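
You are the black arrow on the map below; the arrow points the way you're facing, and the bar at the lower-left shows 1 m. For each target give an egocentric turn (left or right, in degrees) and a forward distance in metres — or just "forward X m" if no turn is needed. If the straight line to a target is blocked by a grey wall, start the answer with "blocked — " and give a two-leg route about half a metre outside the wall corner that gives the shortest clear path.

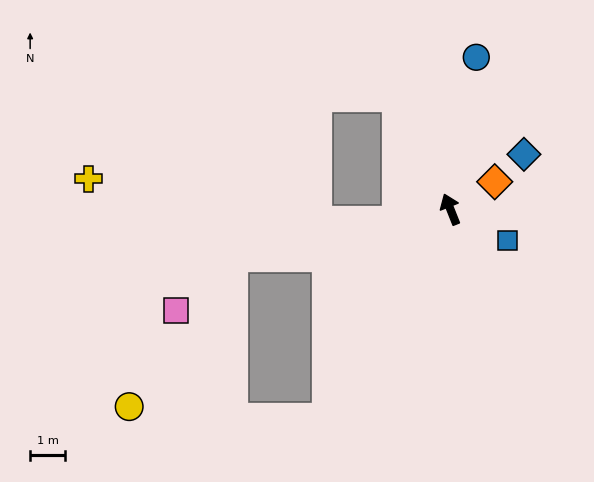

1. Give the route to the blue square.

turn right 141°, forward 1.8 m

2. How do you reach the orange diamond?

turn right 80°, forward 1.5 m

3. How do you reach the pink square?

blocked — turn left 81°, forward 6.3 m, then turn left 30°, forward 2.2 m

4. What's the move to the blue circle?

turn right 31°, forward 4.4 m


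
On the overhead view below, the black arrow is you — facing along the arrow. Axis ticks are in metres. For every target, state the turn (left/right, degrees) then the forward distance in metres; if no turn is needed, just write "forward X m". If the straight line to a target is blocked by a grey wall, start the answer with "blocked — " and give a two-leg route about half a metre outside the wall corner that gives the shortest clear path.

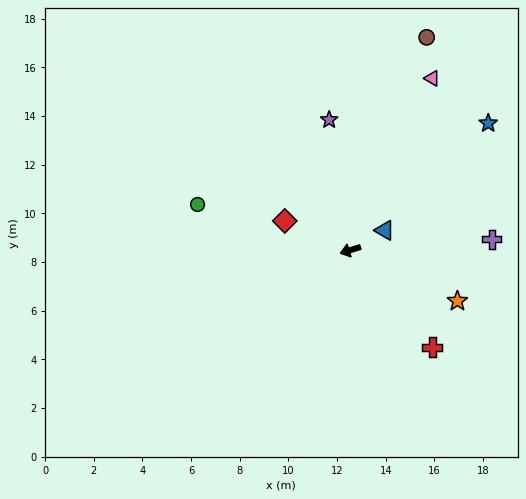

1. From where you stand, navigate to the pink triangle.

turn right 133°, forward 7.8 m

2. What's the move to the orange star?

turn left 137°, forward 4.9 m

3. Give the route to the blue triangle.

turn right 167°, forward 1.6 m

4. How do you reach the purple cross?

turn left 167°, forward 5.8 m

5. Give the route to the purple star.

turn right 98°, forward 5.4 m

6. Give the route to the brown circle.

turn right 127°, forward 9.3 m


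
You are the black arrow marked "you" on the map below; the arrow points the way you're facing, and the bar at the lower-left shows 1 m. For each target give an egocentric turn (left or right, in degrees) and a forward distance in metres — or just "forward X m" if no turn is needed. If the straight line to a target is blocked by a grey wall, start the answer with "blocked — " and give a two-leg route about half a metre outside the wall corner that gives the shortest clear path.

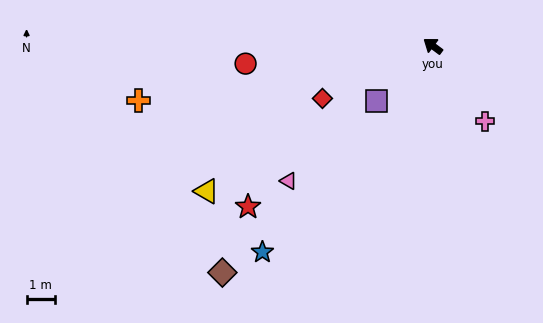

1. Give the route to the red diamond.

turn left 62°, forward 4.3 m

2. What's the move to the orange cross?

turn left 47°, forward 10.5 m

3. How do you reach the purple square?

turn left 81°, forward 2.8 m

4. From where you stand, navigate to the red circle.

turn left 42°, forward 6.6 m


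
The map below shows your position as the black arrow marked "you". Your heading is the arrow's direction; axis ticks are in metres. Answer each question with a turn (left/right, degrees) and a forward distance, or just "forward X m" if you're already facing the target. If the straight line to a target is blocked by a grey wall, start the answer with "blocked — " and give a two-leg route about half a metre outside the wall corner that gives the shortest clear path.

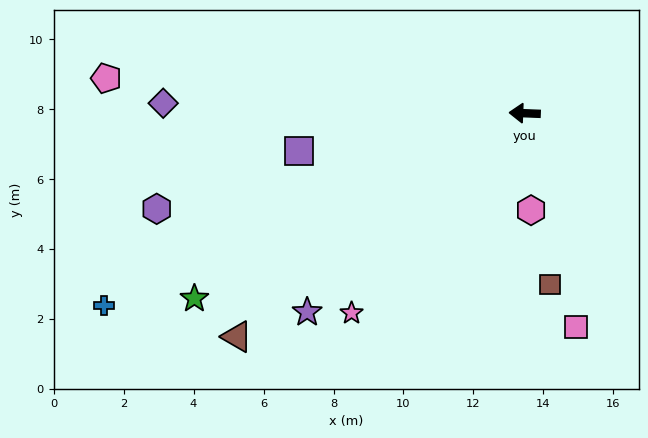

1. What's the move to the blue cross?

turn left 27°, forward 13.2 m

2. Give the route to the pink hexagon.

turn left 96°, forward 2.8 m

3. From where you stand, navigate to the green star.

turn left 32°, forward 10.8 m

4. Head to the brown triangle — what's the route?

turn left 40°, forward 10.4 m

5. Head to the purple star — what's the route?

turn left 45°, forward 8.4 m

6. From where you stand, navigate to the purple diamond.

forward 10.3 m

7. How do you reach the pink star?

turn left 51°, forward 7.6 m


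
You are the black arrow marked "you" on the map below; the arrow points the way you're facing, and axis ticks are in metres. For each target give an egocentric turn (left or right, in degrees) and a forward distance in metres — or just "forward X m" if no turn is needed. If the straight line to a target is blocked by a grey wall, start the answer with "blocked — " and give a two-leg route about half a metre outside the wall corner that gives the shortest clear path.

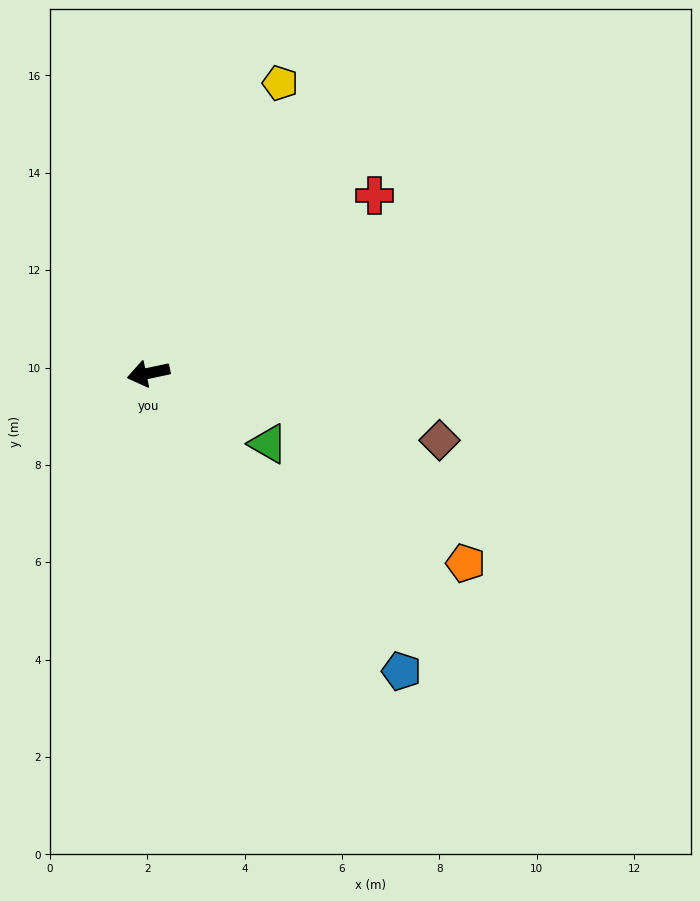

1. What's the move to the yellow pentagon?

turn right 126°, forward 6.5 m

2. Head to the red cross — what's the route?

turn right 154°, forward 5.9 m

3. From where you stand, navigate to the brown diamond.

turn left 155°, forward 6.1 m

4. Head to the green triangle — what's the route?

turn left 138°, forward 2.9 m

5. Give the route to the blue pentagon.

turn left 118°, forward 8.0 m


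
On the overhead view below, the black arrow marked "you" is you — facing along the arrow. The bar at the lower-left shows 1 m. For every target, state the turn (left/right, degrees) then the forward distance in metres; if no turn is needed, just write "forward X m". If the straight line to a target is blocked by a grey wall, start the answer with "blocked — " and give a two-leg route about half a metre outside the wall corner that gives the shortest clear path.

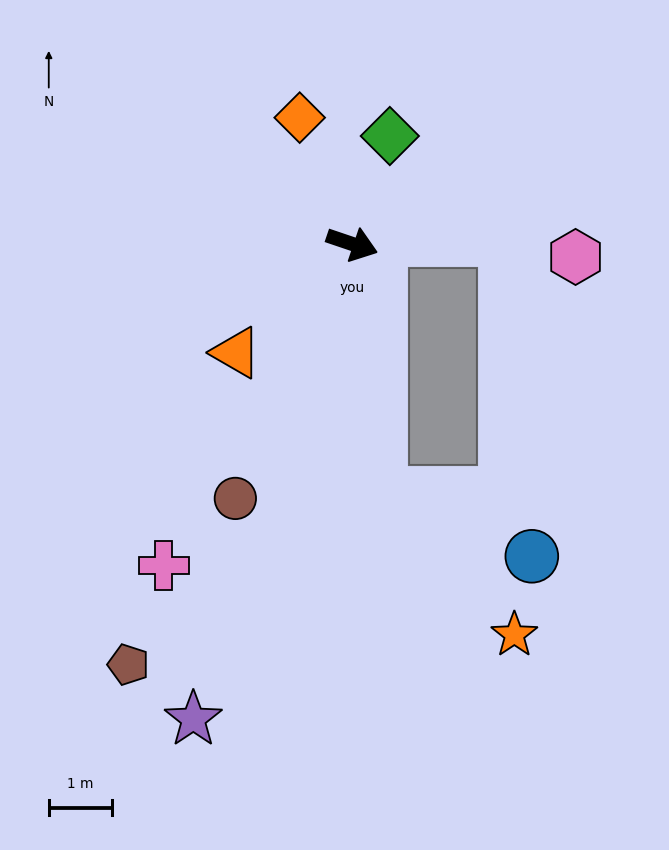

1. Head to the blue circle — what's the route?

blocked — turn right 65°, forward 4.0 m, then turn left 61°, forward 2.6 m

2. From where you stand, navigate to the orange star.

blocked — turn right 65°, forward 4.0 m, then turn left 37°, forward 3.1 m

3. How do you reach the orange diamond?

turn left 131°, forward 2.2 m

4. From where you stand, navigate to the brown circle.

turn right 96°, forward 4.4 m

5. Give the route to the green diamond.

turn left 89°, forward 1.8 m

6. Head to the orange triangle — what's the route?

turn right 118°, forward 2.5 m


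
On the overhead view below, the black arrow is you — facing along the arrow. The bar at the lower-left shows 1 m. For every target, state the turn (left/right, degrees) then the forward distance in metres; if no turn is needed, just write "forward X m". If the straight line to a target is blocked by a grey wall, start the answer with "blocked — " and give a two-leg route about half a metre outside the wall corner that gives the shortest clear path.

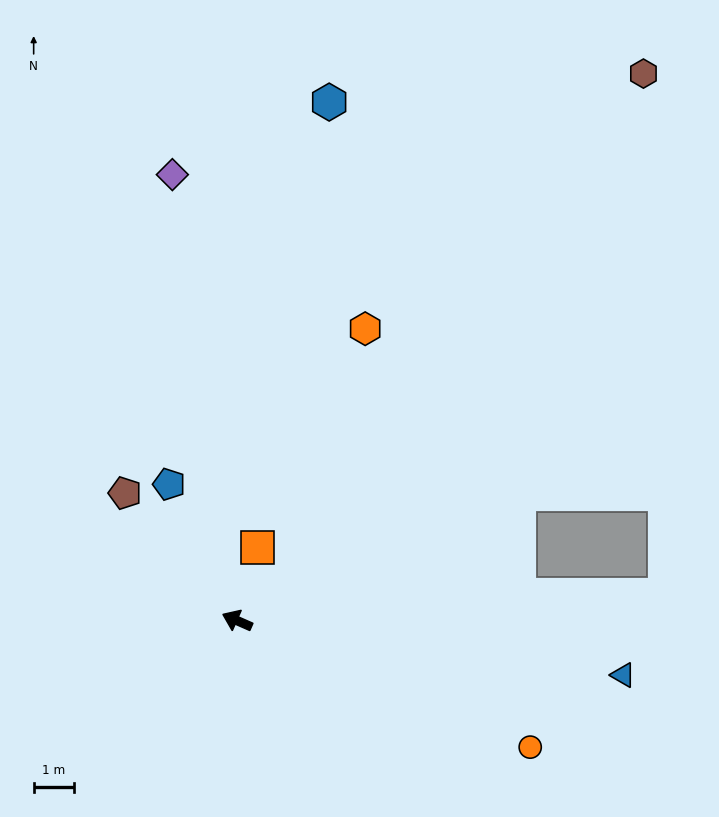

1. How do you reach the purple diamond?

turn right 58°, forward 11.3 m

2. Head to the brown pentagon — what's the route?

turn right 25°, forward 4.2 m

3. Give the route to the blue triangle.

turn right 164°, forward 9.7 m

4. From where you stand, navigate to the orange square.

turn right 82°, forward 1.9 m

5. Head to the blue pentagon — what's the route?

turn right 40°, forward 3.8 m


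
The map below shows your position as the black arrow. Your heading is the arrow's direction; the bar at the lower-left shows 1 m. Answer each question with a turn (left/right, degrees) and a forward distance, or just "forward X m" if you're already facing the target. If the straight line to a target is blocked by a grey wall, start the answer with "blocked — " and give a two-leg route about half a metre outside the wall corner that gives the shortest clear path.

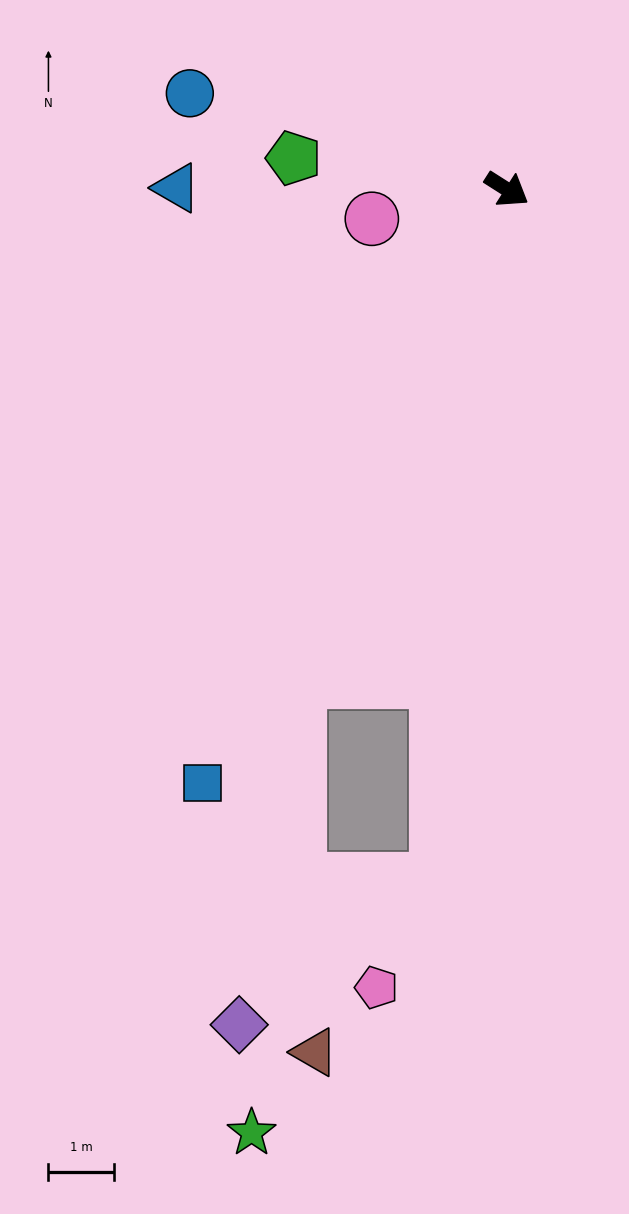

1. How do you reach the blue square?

turn right 85°, forward 10.2 m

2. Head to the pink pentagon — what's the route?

blocked — turn right 63°, forward 10.7 m, then turn right 24°, forward 1.9 m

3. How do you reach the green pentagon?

turn right 156°, forward 3.3 m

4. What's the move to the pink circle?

turn right 135°, forward 2.1 m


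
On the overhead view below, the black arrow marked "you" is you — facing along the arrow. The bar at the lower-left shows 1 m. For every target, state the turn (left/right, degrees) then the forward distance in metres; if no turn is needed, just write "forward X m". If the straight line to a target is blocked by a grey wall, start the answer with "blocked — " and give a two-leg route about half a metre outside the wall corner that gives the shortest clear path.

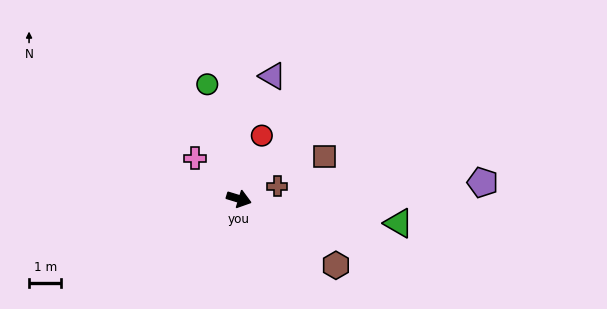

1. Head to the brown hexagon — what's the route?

turn right 17°, forward 3.6 m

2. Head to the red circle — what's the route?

turn left 87°, forward 2.1 m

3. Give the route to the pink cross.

turn left 154°, forward 1.8 m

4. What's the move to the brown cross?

turn left 35°, forward 1.2 m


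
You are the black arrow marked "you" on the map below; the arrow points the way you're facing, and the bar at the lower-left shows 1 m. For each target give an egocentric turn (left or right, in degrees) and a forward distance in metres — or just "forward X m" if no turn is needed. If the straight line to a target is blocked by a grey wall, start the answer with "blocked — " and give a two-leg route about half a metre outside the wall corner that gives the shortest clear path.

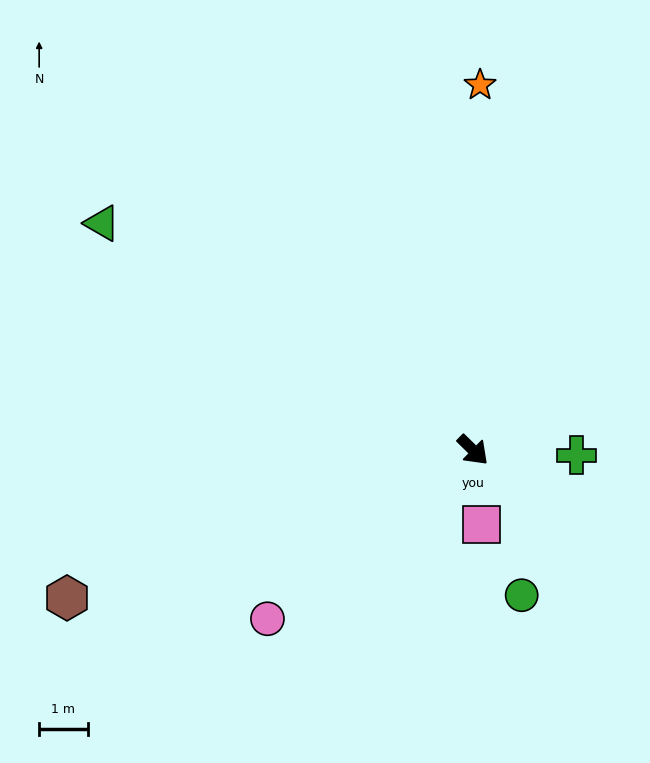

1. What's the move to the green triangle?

turn right 167°, forward 8.9 m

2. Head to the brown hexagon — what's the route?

turn right 116°, forward 8.9 m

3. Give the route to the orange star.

turn left 133°, forward 7.5 m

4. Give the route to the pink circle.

turn right 96°, forward 5.5 m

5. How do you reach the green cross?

turn left 42°, forward 2.1 m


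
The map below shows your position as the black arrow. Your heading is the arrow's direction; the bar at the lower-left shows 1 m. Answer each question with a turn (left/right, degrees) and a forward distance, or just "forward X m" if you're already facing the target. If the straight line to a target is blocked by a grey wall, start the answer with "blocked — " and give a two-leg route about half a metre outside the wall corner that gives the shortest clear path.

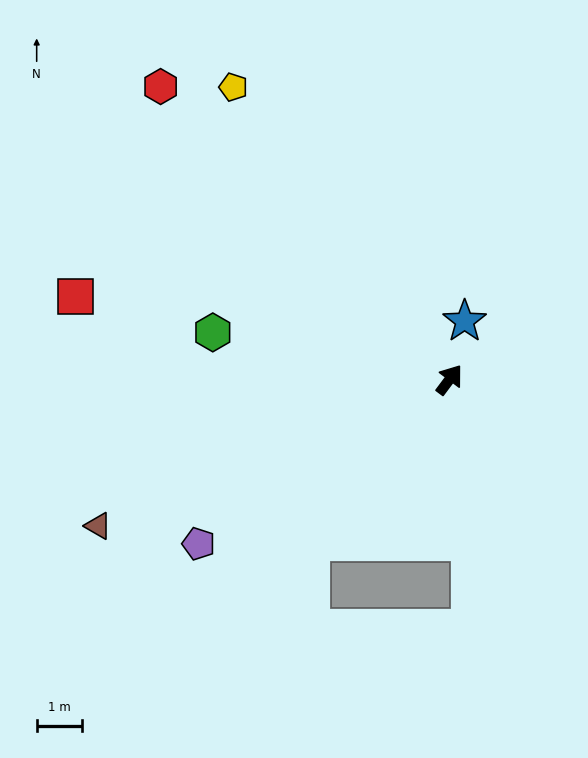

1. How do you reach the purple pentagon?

turn left 160°, forward 6.6 m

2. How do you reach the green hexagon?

turn left 116°, forward 5.3 m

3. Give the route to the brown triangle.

turn left 149°, forward 8.4 m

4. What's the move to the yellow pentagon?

turn left 73°, forward 8.0 m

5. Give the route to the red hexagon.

turn left 81°, forward 9.1 m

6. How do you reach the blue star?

turn left 22°, forward 1.3 m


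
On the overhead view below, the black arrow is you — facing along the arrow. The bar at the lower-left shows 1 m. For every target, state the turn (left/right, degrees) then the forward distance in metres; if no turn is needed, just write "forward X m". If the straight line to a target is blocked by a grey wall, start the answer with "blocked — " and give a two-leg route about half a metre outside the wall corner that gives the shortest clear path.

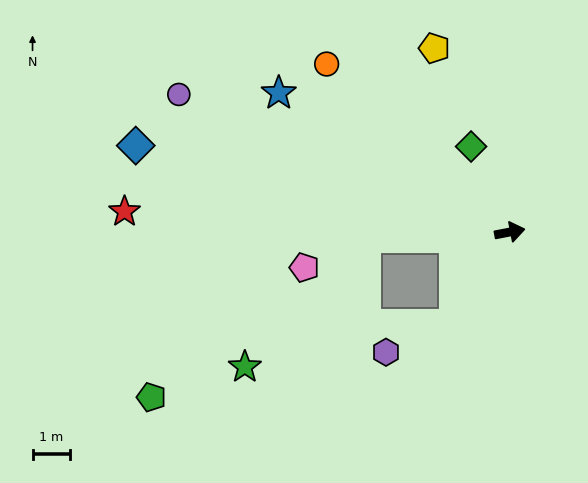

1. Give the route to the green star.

blocked — turn left 171°, forward 3.9 m, then turn left 45°, forward 4.7 m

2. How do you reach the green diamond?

turn left 103°, forward 2.5 m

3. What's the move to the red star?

turn left 166°, forward 10.3 m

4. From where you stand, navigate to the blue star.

turn left 138°, forward 7.2 m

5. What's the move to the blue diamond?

turn left 156°, forward 10.3 m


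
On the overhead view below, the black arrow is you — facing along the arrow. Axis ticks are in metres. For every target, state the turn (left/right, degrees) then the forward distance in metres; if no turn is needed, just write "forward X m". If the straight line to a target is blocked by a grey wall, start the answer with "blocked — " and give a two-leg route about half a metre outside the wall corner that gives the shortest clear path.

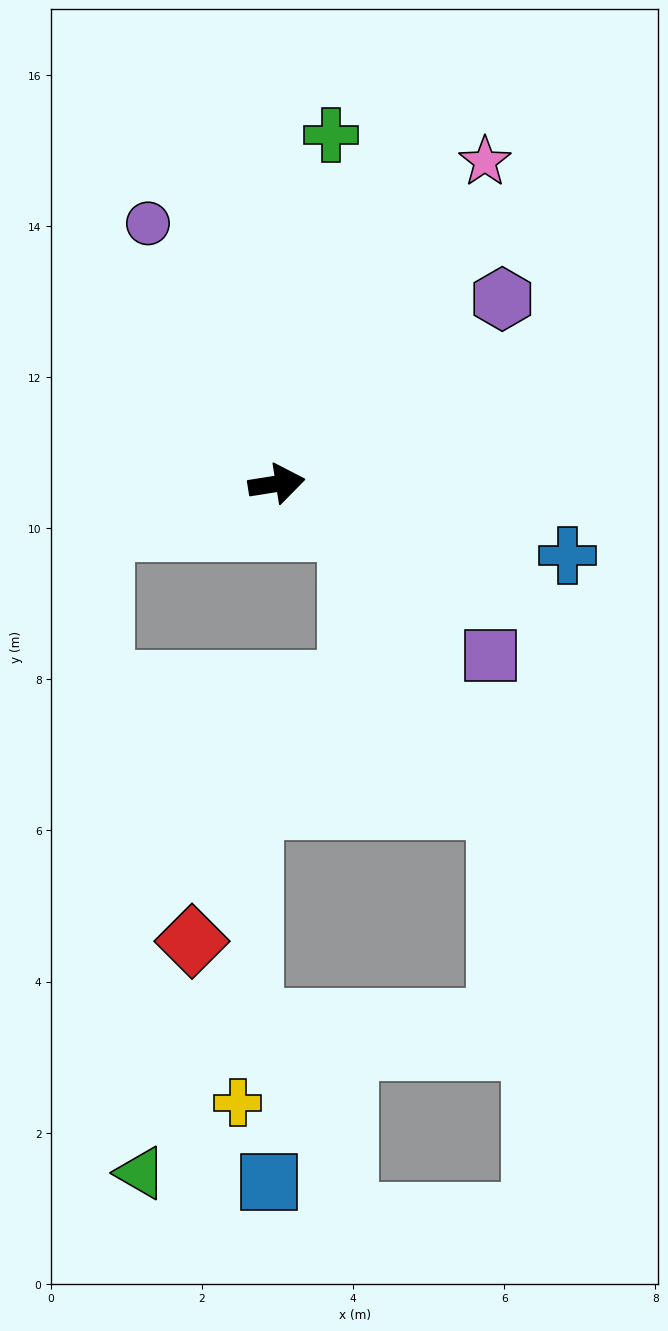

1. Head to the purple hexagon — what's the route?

turn left 30°, forward 3.9 m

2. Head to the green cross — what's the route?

turn left 72°, forward 4.7 m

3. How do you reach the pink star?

turn left 48°, forward 5.1 m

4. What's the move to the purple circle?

turn left 107°, forward 3.8 m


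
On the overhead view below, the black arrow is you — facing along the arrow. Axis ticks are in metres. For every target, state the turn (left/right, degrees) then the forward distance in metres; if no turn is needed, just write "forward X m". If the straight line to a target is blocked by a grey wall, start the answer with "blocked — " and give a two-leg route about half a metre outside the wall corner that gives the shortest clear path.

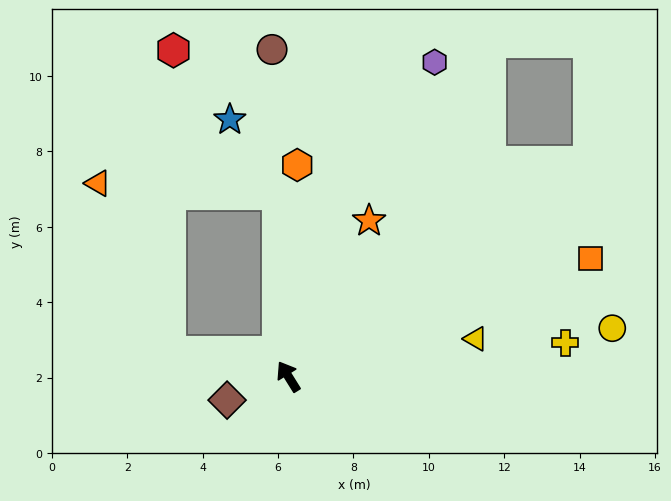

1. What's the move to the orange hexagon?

turn right 34°, forward 5.6 m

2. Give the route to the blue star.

blocked — turn right 29°, forward 4.9 m, then turn left 30°, forward 2.3 m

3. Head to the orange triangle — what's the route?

blocked — turn left 46°, forward 3.2 m, then turn right 55°, forward 4.9 m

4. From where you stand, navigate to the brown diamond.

turn left 79°, forward 1.7 m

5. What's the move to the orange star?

turn right 59°, forward 4.7 m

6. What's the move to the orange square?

turn right 101°, forward 8.6 m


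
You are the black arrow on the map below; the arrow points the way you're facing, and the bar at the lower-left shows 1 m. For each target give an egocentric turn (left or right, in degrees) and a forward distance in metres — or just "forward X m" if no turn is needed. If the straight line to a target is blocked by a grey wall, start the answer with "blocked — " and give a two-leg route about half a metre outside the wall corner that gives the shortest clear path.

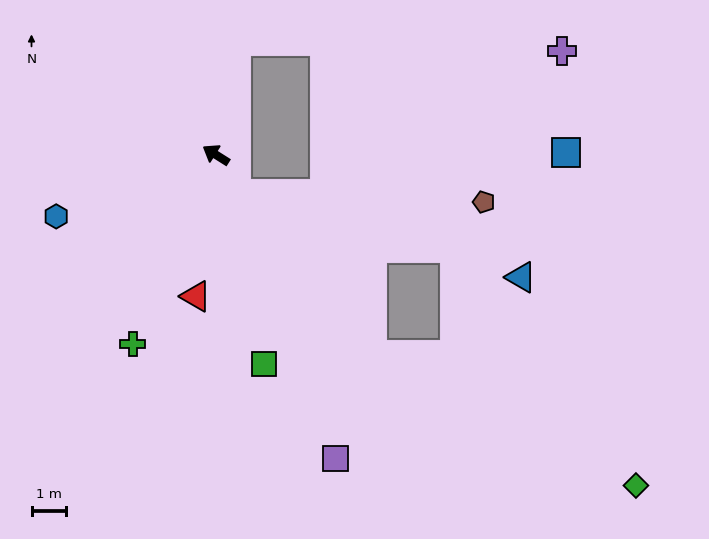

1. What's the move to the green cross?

turn left 98°, forward 6.0 m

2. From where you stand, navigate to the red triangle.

turn left 114°, forward 4.1 m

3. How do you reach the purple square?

turn left 144°, forward 9.4 m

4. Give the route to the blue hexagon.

turn left 53°, forward 5.0 m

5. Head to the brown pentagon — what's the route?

blocked — turn left 150°, forward 1.3 m, then turn left 60°, forward 7.2 m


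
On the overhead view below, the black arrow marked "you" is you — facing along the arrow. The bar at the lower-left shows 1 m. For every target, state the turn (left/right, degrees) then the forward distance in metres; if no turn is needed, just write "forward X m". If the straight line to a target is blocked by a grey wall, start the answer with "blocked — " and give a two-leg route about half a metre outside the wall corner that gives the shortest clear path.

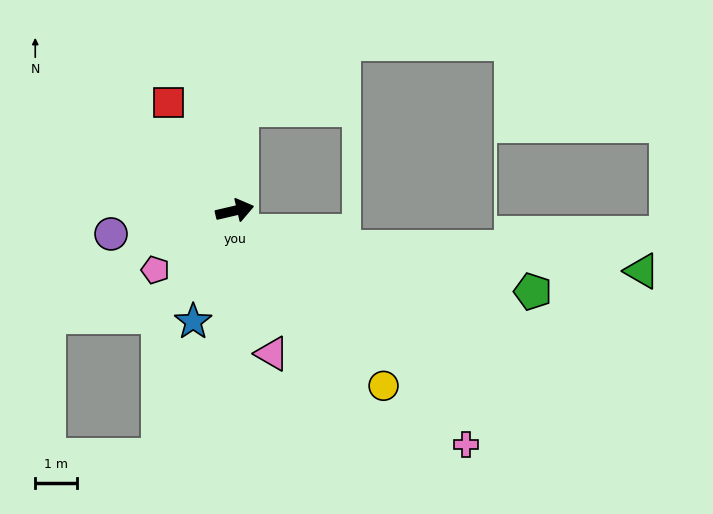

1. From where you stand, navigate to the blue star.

turn right 124°, forward 2.8 m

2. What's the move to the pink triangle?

turn right 89°, forward 3.5 m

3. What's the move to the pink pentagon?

turn right 156°, forward 2.4 m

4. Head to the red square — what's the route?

turn left 108°, forward 3.0 m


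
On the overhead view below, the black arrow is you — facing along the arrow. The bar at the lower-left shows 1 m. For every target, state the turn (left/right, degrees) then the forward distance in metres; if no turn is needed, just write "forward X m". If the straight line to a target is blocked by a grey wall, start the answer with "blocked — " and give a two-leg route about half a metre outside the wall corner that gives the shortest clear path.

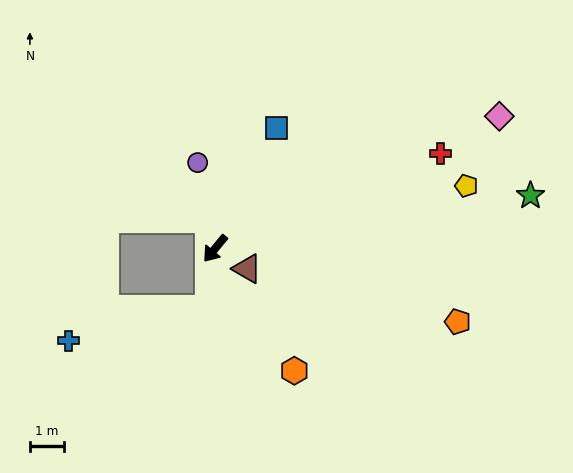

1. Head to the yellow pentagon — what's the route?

turn left 144°, forward 7.7 m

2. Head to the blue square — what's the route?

turn right 167°, forward 4.0 m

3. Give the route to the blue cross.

blocked — turn left 34°, forward 1.8 m, then turn right 72°, forward 4.3 m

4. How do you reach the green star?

turn left 139°, forward 9.5 m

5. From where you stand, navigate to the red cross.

turn left 152°, forward 7.3 m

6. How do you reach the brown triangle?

turn left 98°, forward 1.1 m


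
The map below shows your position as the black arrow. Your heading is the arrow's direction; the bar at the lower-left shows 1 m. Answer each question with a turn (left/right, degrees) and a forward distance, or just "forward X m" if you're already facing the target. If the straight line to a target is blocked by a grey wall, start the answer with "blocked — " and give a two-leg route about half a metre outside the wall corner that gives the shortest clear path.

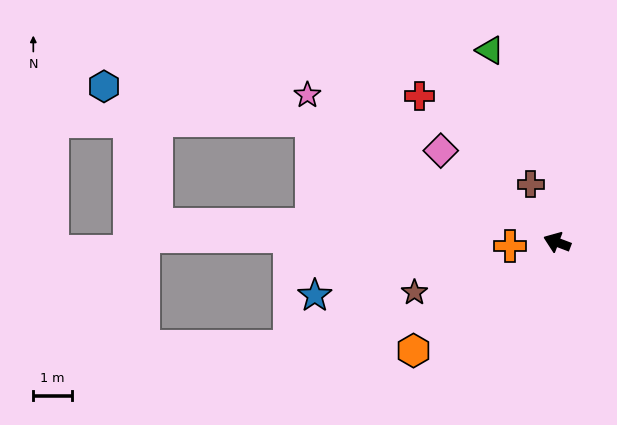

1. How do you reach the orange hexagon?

turn left 58°, forward 4.7 m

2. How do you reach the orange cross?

turn left 25°, forward 1.2 m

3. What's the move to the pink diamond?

turn right 17°, forward 3.8 m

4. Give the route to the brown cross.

turn right 45°, forward 1.7 m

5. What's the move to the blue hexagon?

blocked — turn right 6°, forward 7.1 m, then turn left 17°, forward 5.5 m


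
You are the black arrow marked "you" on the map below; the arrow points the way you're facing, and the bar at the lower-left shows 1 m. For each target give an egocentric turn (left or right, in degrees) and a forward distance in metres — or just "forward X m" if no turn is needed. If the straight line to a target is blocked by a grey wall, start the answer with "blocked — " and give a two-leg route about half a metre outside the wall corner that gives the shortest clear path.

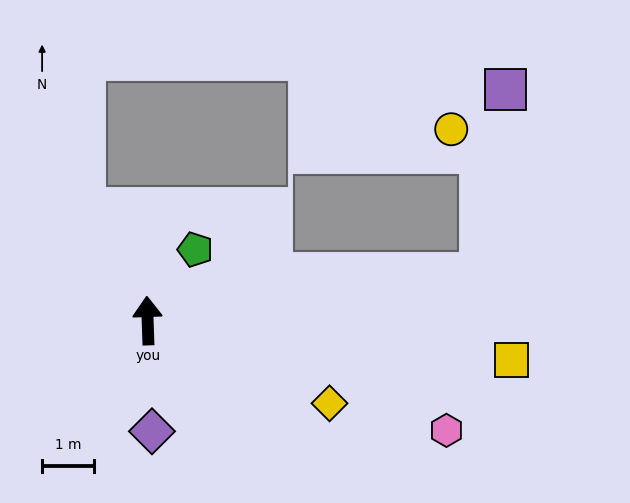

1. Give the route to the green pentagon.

turn right 36°, forward 1.6 m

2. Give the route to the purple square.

blocked — turn right 84°, forward 6.5 m, then turn left 74°, forward 3.6 m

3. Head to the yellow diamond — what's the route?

turn right 116°, forward 3.8 m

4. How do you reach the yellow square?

turn right 98°, forward 7.0 m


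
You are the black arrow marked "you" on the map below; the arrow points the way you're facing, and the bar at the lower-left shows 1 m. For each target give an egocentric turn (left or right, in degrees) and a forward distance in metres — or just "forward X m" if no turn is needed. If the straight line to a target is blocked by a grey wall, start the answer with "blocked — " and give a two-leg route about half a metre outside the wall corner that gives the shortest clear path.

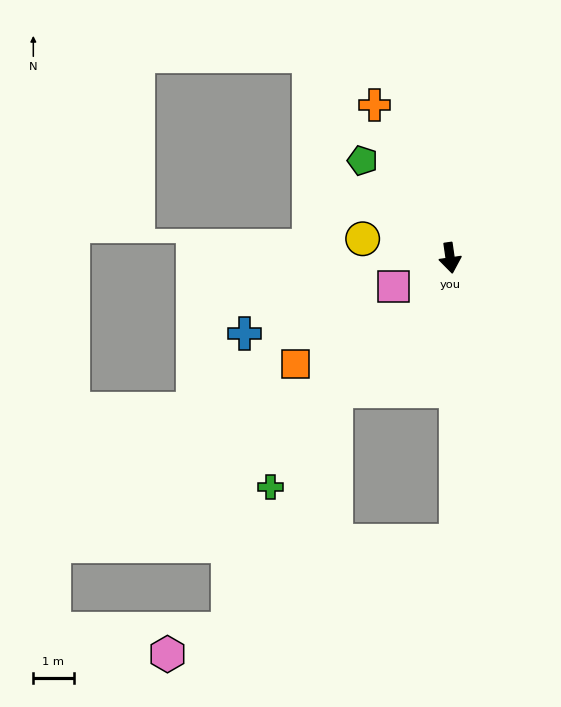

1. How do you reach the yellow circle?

turn right 111°, forward 2.2 m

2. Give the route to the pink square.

turn right 72°, forward 1.6 m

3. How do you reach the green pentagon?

turn right 146°, forward 3.3 m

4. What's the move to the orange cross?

turn right 162°, forward 4.2 m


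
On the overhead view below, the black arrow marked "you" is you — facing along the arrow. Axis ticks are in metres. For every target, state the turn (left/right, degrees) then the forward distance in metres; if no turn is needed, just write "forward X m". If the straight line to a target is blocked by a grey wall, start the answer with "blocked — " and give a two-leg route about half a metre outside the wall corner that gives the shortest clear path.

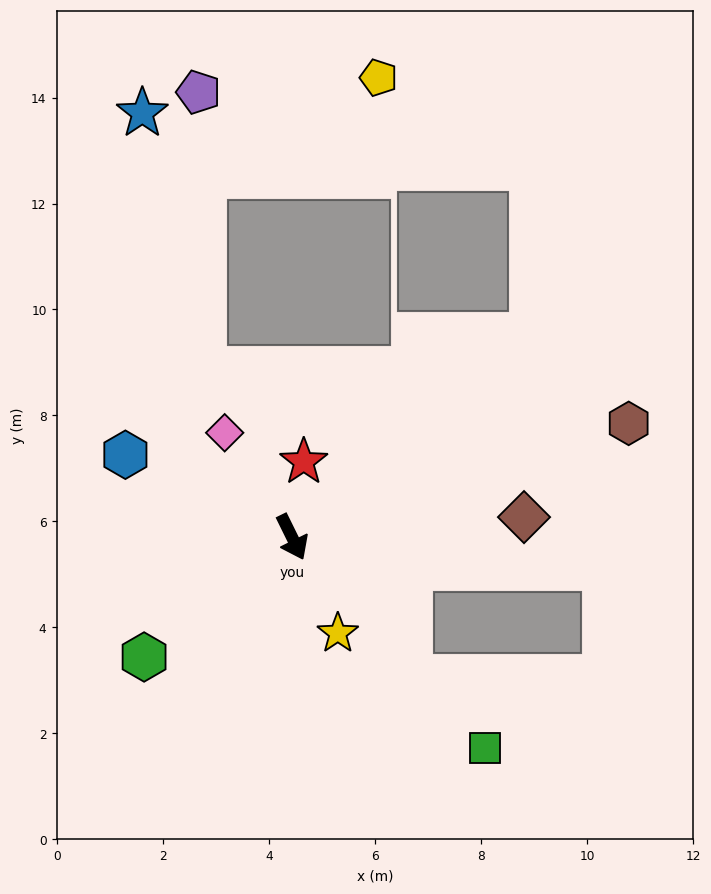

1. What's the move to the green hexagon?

turn right 77°, forward 3.6 m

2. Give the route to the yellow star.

forward 2.0 m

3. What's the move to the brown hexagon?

turn left 82°, forward 6.7 m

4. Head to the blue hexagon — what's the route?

turn right 143°, forward 3.5 m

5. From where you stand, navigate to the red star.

turn left 145°, forward 1.4 m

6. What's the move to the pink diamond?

turn right 173°, forward 2.3 m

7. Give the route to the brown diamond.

turn left 69°, forward 4.4 m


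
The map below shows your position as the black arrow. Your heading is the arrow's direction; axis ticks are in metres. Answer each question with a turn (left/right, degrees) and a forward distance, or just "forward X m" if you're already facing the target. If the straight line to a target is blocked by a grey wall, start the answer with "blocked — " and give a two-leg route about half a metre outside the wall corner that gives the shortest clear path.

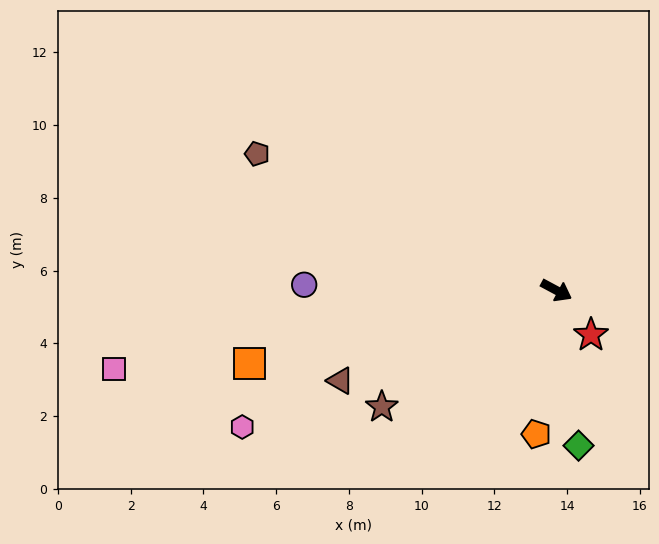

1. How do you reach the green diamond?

turn right 54°, forward 4.3 m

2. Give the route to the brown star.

turn right 118°, forward 5.8 m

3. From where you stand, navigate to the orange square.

turn right 138°, forward 8.7 m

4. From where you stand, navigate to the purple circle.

turn right 153°, forward 6.9 m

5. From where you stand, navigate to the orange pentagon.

turn right 70°, forward 4.0 m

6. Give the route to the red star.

turn right 24°, forward 1.5 m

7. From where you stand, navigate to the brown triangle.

turn right 129°, forward 6.4 m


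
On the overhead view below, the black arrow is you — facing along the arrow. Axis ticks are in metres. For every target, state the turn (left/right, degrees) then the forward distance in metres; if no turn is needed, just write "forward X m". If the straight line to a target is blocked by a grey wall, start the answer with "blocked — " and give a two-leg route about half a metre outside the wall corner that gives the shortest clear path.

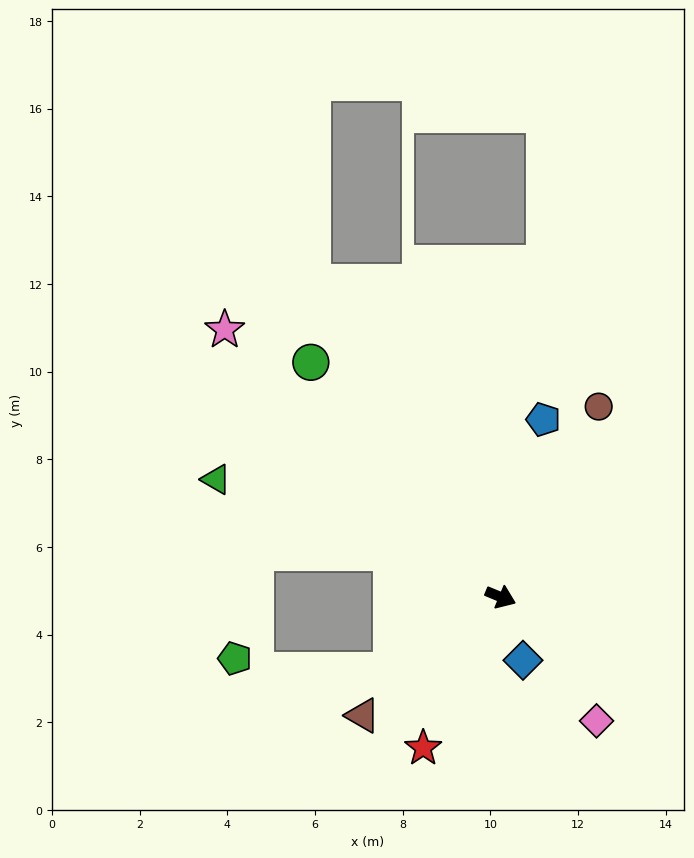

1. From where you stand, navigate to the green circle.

turn left 151°, forward 6.9 m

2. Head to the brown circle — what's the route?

turn left 85°, forward 4.9 m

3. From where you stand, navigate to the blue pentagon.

turn left 99°, forward 4.2 m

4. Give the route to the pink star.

turn left 158°, forward 8.8 m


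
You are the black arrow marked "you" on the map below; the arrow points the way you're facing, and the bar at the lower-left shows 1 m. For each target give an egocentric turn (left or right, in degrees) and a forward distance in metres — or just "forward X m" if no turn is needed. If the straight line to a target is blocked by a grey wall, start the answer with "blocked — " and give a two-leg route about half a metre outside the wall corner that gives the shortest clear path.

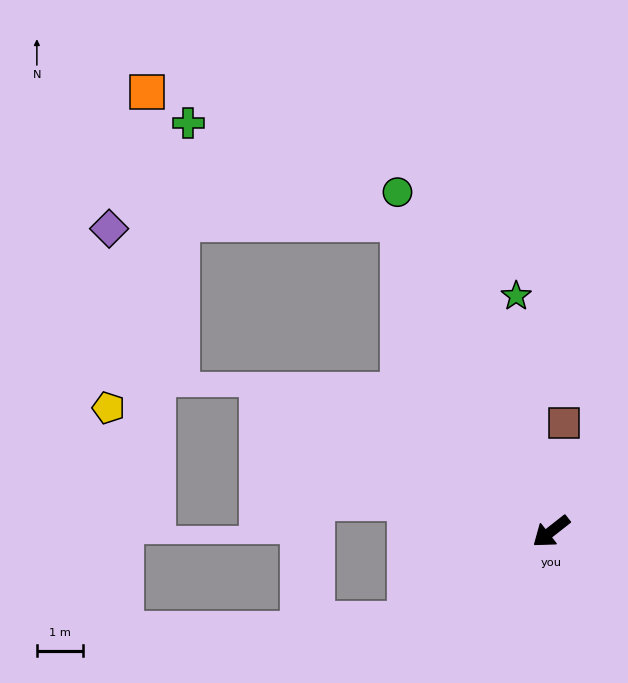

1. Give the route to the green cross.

blocked — turn right 102°, forward 7.5 m, then turn left 39°, forward 5.1 m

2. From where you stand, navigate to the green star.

turn right 120°, forward 5.2 m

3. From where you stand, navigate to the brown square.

turn right 135°, forward 2.4 m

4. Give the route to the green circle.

turn right 104°, forward 8.1 m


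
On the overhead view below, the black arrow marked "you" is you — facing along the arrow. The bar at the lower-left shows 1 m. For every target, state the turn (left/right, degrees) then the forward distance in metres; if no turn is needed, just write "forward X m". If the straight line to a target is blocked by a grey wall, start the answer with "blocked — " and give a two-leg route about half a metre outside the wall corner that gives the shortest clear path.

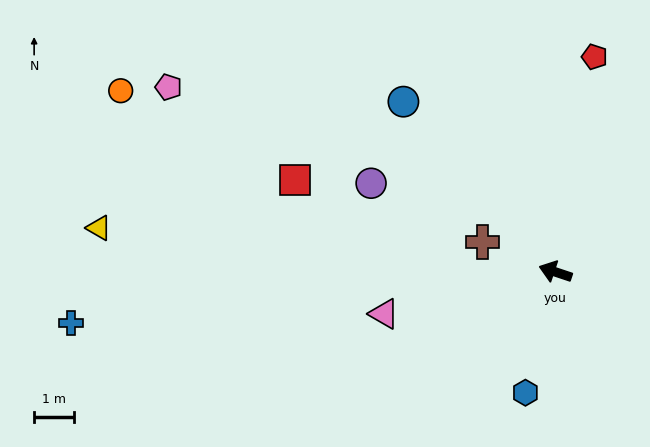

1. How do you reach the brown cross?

turn right 4°, forward 2.0 m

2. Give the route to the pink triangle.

turn left 32°, forward 4.4 m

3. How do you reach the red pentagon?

turn right 82°, forward 5.4 m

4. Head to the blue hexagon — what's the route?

turn left 95°, forward 3.1 m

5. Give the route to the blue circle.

turn right 30°, forward 5.7 m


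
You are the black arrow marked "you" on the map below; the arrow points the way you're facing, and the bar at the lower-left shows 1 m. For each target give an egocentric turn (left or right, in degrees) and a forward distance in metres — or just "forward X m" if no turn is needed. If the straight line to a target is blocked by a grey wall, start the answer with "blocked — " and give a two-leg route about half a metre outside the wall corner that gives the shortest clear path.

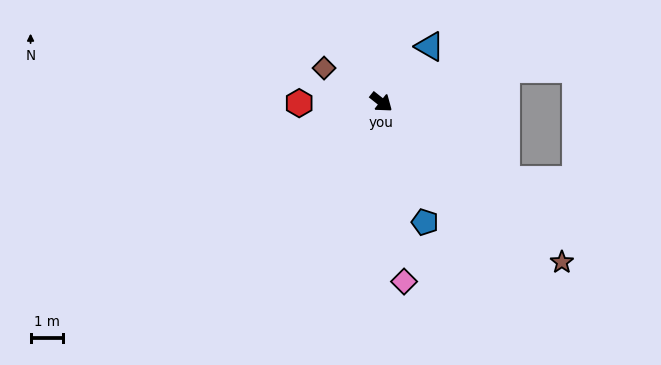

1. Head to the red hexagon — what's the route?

turn right 141°, forward 2.5 m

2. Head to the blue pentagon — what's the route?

turn right 32°, forward 3.9 m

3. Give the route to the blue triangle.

turn left 87°, forward 2.2 m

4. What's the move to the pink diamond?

turn right 44°, forward 5.5 m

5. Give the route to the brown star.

turn right 3°, forward 7.3 m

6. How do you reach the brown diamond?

turn right 172°, forward 2.0 m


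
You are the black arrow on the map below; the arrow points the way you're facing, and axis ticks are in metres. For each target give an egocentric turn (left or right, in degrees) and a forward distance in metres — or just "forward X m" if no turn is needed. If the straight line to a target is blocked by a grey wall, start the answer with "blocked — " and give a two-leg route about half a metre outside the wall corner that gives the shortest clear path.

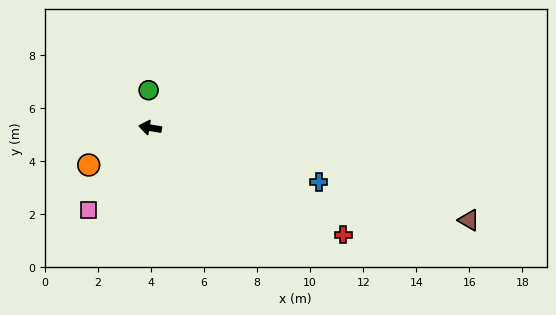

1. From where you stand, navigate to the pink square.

turn left 63°, forward 3.9 m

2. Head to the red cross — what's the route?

turn left 160°, forward 8.3 m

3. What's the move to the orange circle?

turn left 41°, forward 2.7 m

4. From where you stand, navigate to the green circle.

turn right 78°, forward 1.4 m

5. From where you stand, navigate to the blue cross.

turn left 172°, forward 6.7 m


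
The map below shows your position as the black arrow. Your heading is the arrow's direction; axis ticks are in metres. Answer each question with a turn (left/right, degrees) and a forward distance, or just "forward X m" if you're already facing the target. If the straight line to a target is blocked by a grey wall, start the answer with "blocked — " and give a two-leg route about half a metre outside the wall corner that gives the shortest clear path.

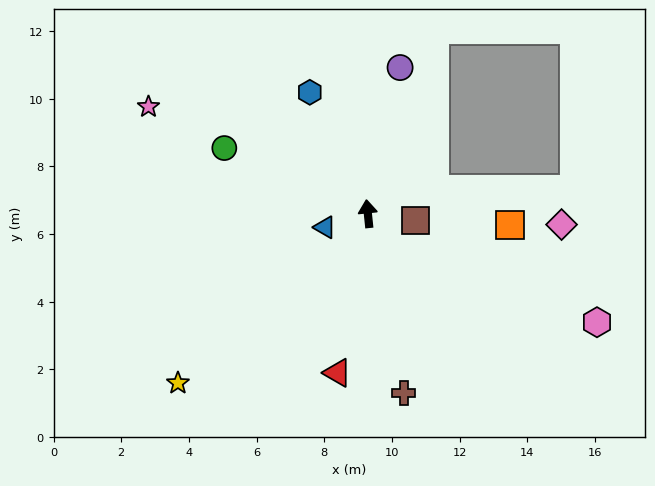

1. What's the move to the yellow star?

turn left 126°, forward 7.5 m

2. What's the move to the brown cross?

turn right 175°, forward 5.4 m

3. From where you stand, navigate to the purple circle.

turn right 18°, forward 4.4 m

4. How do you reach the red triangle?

turn left 163°, forward 4.8 m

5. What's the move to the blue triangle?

turn left 102°, forward 1.3 m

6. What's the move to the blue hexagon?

turn left 20°, forward 4.0 m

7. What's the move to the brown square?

turn right 104°, forward 1.4 m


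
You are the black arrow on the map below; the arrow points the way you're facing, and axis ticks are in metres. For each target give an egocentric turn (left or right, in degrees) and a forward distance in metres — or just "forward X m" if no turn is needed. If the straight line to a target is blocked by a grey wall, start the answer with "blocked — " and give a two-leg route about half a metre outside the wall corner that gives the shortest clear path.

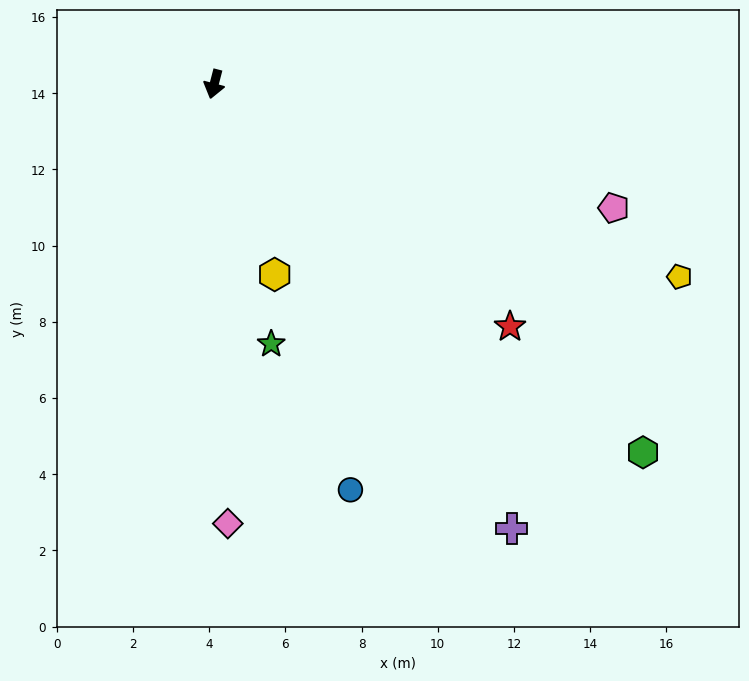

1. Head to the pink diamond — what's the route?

turn left 16°, forward 11.5 m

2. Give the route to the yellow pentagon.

turn left 82°, forward 13.2 m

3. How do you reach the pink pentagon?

turn left 87°, forward 11.0 m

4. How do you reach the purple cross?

turn left 48°, forward 14.0 m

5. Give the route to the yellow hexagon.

turn left 32°, forward 5.2 m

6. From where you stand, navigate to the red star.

turn left 65°, forward 10.0 m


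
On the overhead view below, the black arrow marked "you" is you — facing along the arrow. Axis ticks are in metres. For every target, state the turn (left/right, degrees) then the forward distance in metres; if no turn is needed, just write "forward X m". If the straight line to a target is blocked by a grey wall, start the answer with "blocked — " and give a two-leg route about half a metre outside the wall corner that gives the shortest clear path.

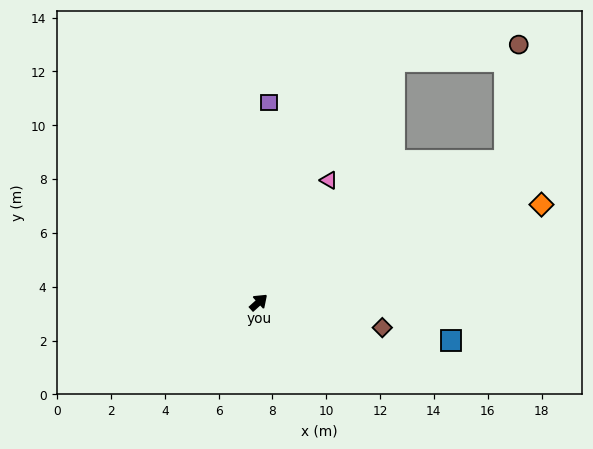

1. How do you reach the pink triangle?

turn left 18°, forward 5.2 m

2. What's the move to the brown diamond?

turn right 54°, forward 4.7 m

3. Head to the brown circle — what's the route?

blocked — turn right 12°, forward 10.5 m, then turn left 53°, forward 4.4 m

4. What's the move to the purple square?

turn left 45°, forward 7.4 m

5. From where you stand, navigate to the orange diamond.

turn right 23°, forward 11.1 m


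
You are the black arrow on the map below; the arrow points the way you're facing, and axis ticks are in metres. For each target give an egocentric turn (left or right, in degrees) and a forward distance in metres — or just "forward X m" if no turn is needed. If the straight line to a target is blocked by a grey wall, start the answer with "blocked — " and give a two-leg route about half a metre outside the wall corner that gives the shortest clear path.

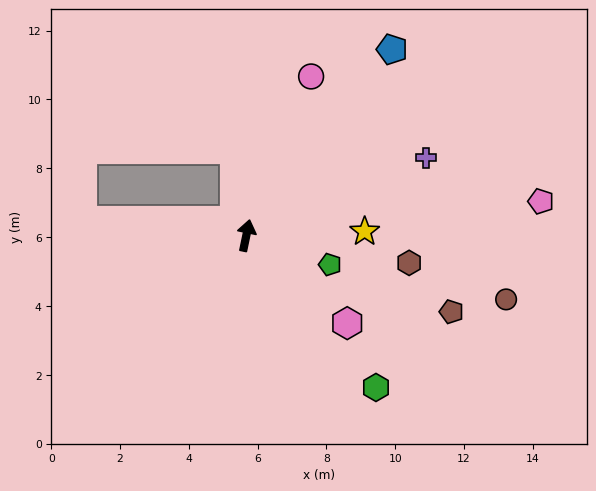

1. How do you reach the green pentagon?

turn right 97°, forward 2.6 m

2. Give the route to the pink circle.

turn right 10°, forward 5.0 m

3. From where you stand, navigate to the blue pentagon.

turn right 26°, forward 6.9 m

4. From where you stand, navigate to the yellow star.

turn right 76°, forward 3.4 m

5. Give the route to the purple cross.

turn right 55°, forward 5.7 m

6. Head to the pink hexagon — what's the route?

turn right 119°, forward 3.9 m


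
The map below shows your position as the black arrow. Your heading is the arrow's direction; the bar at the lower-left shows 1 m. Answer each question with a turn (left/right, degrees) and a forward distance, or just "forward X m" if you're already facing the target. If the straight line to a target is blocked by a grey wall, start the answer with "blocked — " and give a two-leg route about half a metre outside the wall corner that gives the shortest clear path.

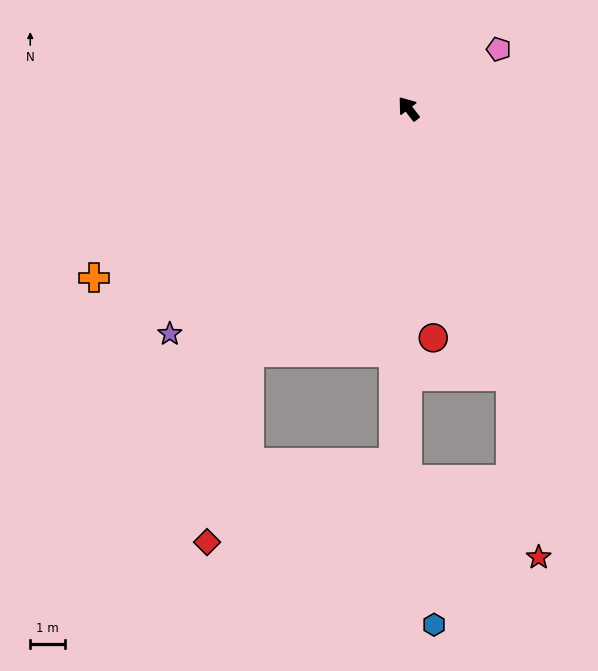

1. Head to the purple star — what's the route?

turn left 96°, forward 9.5 m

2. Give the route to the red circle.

turn left 148°, forward 6.6 m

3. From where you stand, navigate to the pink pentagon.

turn right 94°, forward 3.1 m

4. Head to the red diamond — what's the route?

blocked — turn left 109°, forward 8.4 m, then turn left 21°, forward 5.6 m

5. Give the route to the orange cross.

turn left 80°, forward 10.3 m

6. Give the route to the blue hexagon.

blocked — turn left 142°, forward 10.7 m, then turn left 11°, forward 4.3 m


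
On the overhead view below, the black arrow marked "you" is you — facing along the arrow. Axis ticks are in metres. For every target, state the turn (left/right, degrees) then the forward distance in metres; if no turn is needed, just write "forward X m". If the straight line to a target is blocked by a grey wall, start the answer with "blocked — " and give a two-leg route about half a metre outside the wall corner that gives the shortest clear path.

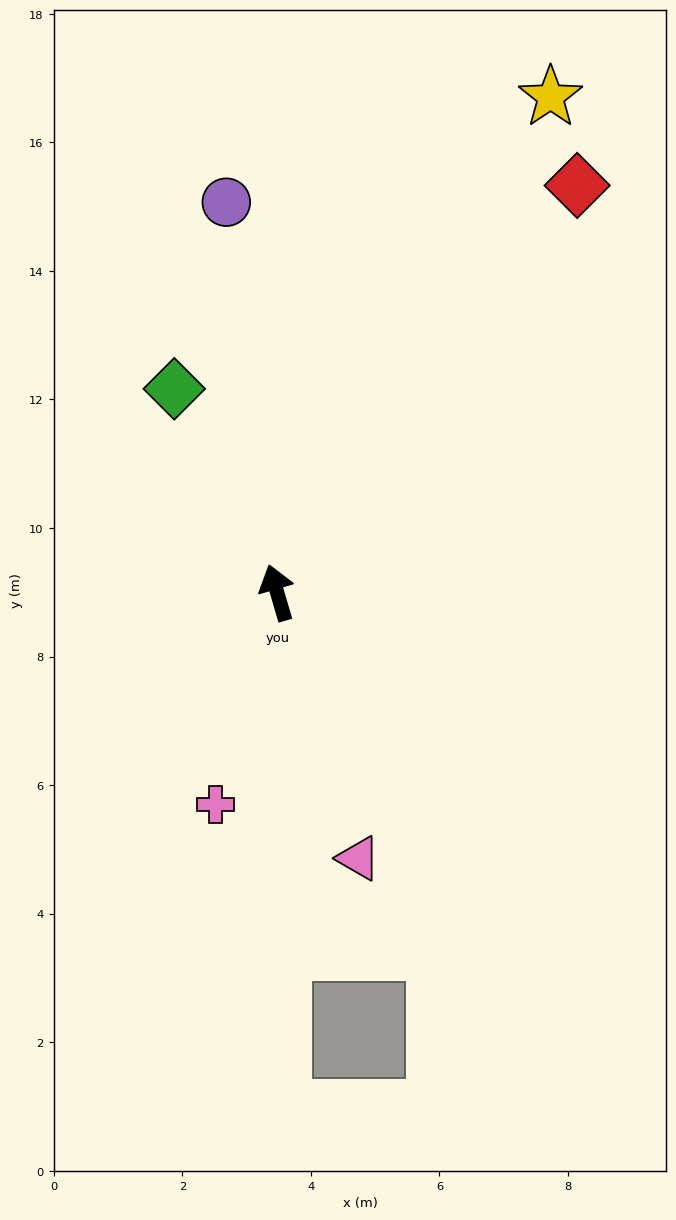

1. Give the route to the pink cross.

turn left 148°, forward 3.4 m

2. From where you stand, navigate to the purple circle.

turn right 9°, forward 6.1 m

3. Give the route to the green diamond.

turn left 11°, forward 3.6 m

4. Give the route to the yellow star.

turn right 45°, forward 8.8 m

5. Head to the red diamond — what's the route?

turn right 53°, forward 7.9 m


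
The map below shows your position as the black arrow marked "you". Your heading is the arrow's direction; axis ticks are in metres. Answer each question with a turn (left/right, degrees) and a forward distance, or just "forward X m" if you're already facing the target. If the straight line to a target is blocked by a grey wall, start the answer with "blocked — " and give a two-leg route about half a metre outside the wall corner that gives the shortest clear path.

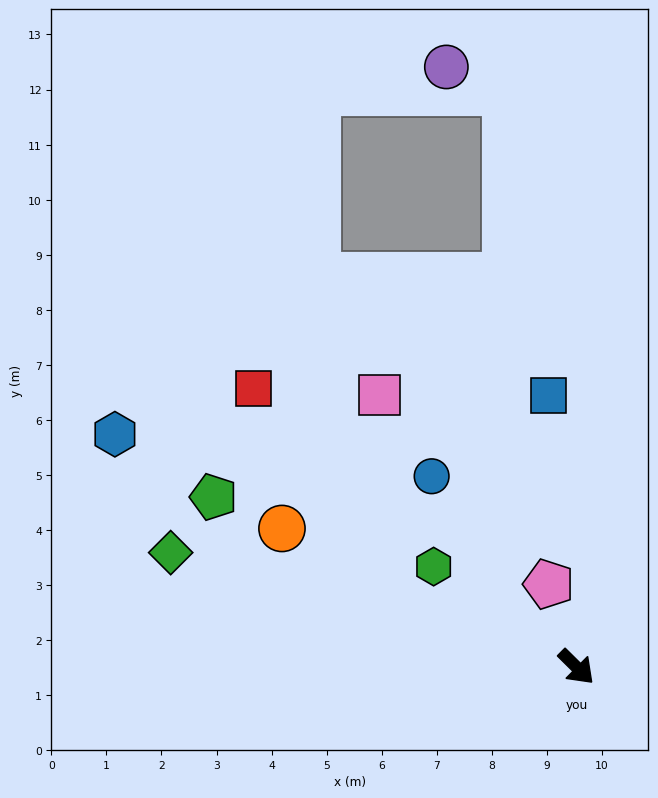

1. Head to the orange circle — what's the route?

turn right 161°, forward 5.9 m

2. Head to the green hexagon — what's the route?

turn right 170°, forward 3.2 m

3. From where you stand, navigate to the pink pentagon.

turn left 153°, forward 1.6 m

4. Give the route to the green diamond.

turn right 151°, forward 7.7 m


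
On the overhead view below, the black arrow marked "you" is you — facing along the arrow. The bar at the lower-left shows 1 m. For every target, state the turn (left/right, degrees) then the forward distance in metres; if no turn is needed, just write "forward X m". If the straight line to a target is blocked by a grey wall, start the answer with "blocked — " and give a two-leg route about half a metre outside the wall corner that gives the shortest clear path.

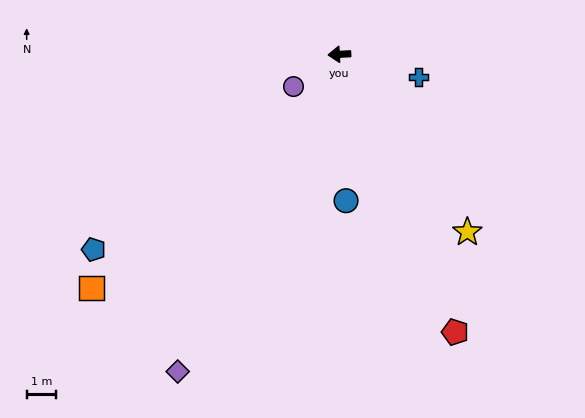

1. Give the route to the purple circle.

turn left 32°, forward 1.9 m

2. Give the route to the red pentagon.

turn left 110°, forward 10.2 m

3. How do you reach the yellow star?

turn left 123°, forward 7.4 m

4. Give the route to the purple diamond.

turn left 60°, forward 12.0 m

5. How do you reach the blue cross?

turn left 161°, forward 2.8 m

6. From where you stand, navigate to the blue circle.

turn left 90°, forward 5.0 m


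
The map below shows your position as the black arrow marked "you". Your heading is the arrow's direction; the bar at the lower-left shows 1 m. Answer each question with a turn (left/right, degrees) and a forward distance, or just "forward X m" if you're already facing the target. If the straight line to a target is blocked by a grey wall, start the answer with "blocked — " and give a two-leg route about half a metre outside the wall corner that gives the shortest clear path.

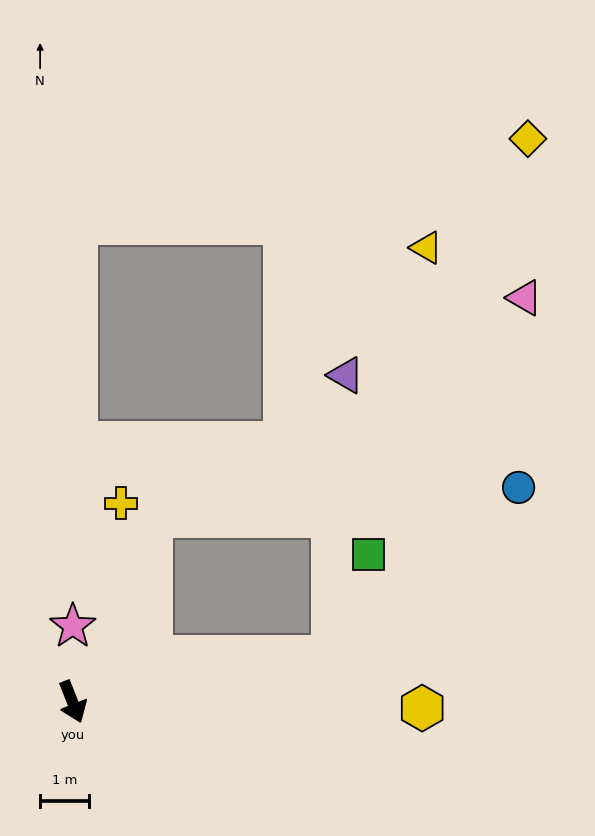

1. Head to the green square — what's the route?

blocked — turn left 78°, forward 5.3 m, then turn left 61°, forward 2.2 m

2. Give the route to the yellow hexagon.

turn left 67°, forward 7.1 m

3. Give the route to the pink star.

turn left 158°, forward 1.5 m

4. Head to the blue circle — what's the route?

blocked — turn left 78°, forward 5.3 m, then turn left 33°, forward 5.1 m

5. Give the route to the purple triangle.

blocked — turn left 78°, forward 5.3 m, then turn left 78°, forward 5.7 m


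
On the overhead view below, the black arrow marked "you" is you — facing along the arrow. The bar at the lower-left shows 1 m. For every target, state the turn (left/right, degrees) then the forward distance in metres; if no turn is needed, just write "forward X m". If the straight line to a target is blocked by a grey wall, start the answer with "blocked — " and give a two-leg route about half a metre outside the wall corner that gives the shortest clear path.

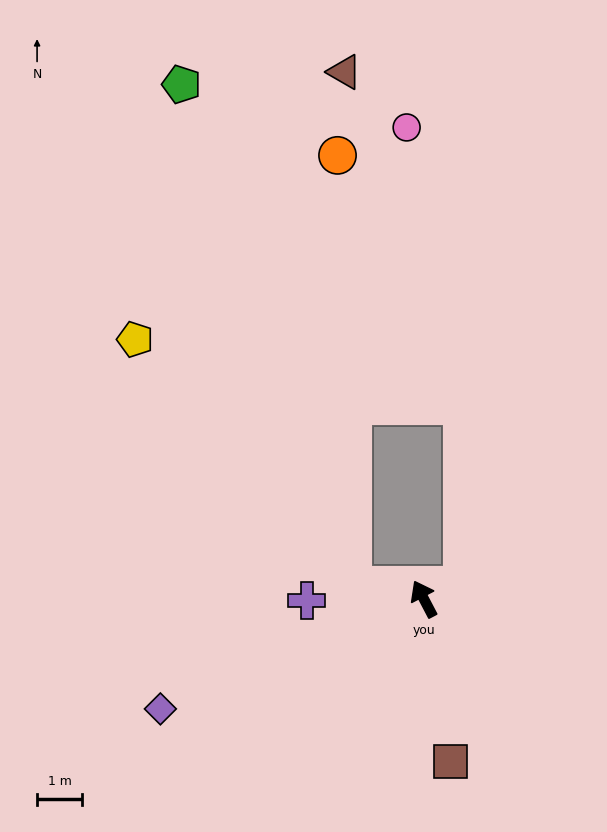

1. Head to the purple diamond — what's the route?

turn left 85°, forward 6.3 m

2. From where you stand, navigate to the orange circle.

blocked — turn left 52°, forward 1.6 m, then turn right 78°, forward 9.5 m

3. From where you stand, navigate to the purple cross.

turn left 63°, forward 2.6 m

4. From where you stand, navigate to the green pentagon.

blocked — turn left 52°, forward 1.6 m, then turn right 61°, forward 11.7 m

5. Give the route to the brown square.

turn left 162°, forward 3.6 m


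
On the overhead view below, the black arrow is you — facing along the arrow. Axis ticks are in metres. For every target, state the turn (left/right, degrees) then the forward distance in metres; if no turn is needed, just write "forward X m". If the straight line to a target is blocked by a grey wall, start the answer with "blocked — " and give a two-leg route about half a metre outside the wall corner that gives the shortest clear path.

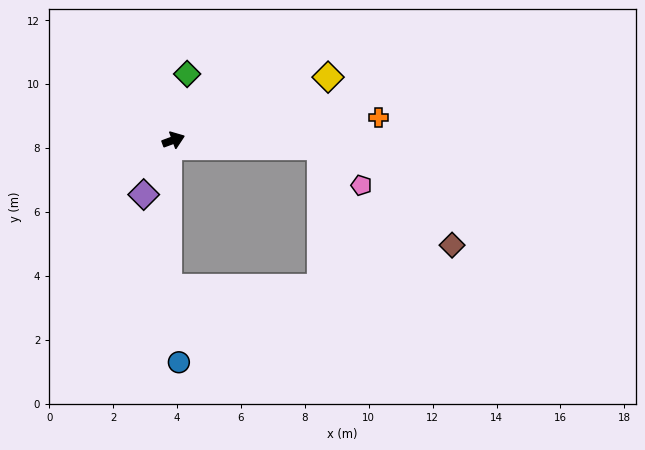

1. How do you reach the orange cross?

turn right 14°, forward 6.5 m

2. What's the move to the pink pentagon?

blocked — turn right 23°, forward 4.6 m, then turn right 41°, forward 1.8 m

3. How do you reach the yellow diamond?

forward 5.2 m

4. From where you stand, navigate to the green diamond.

turn left 58°, forward 2.1 m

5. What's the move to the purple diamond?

turn right 139°, forward 1.9 m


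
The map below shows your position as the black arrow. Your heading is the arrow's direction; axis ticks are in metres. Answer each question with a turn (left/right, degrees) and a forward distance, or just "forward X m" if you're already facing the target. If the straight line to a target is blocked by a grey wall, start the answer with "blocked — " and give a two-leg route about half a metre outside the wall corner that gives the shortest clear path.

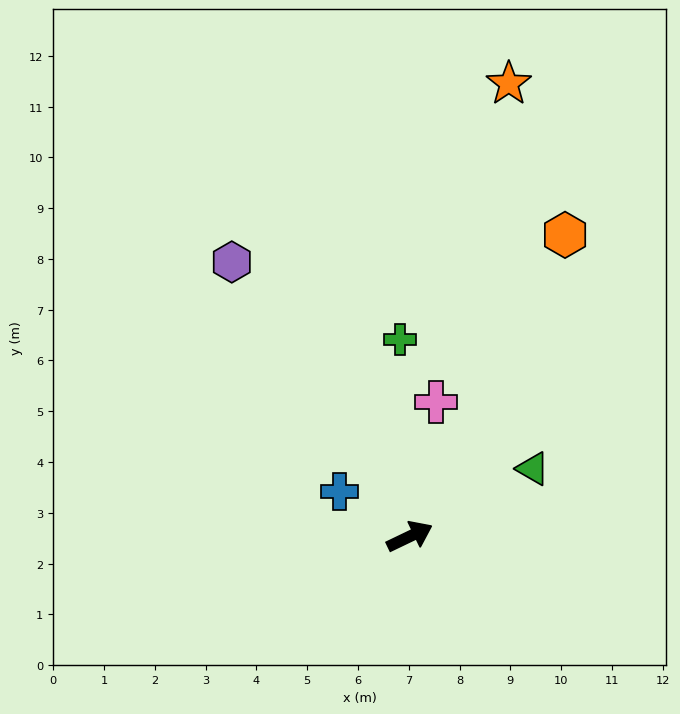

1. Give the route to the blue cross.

turn left 122°, forward 1.6 m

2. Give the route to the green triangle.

turn left 3°, forward 2.8 m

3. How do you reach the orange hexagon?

turn left 37°, forward 6.7 m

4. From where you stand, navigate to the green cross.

turn left 67°, forward 3.9 m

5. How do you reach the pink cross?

turn left 53°, forward 2.7 m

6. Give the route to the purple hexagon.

turn left 97°, forward 6.4 m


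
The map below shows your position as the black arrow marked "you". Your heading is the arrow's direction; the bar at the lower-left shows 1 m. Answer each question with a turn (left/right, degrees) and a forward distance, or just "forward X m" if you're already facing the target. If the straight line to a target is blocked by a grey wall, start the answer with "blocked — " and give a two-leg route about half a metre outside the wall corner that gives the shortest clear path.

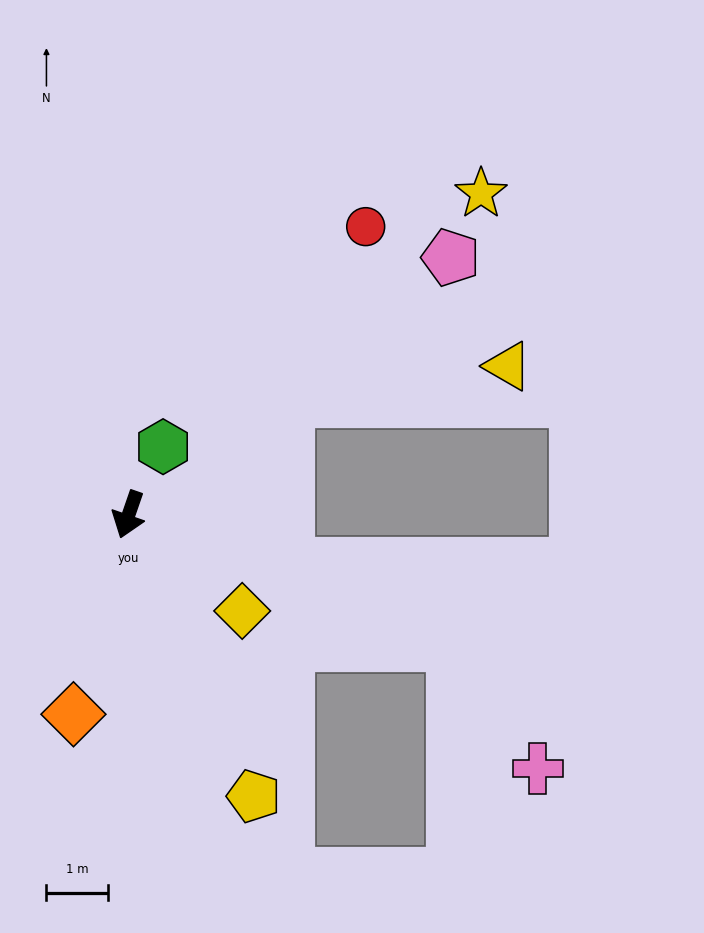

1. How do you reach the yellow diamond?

turn left 69°, forward 2.4 m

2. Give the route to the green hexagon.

turn left 172°, forward 1.2 m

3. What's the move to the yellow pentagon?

turn left 43°, forward 5.0 m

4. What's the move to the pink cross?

blocked — turn left 87°, forward 5.7 m, then turn right 33°, forward 2.4 m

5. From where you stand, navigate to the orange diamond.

turn left 4°, forward 3.3 m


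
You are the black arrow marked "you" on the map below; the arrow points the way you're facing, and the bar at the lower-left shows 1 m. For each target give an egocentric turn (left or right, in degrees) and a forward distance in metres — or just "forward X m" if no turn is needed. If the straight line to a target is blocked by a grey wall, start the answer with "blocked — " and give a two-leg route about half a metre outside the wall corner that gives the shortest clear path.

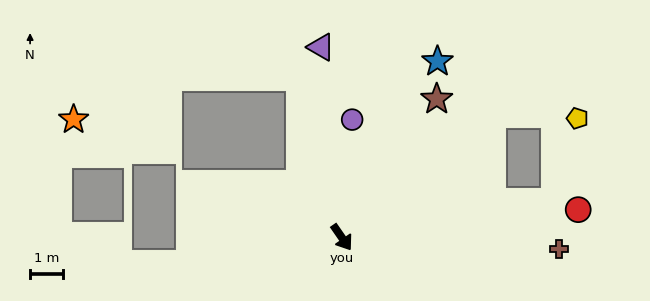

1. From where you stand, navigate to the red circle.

turn left 62°, forward 7.3 m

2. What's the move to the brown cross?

turn left 52°, forward 6.7 m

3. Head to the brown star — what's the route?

turn left 111°, forward 5.1 m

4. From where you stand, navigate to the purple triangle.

turn left 152°, forward 5.9 m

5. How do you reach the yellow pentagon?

blocked — turn left 65°, forward 6.6 m, then turn left 65°, forward 2.6 m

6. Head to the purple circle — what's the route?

turn left 140°, forward 3.6 m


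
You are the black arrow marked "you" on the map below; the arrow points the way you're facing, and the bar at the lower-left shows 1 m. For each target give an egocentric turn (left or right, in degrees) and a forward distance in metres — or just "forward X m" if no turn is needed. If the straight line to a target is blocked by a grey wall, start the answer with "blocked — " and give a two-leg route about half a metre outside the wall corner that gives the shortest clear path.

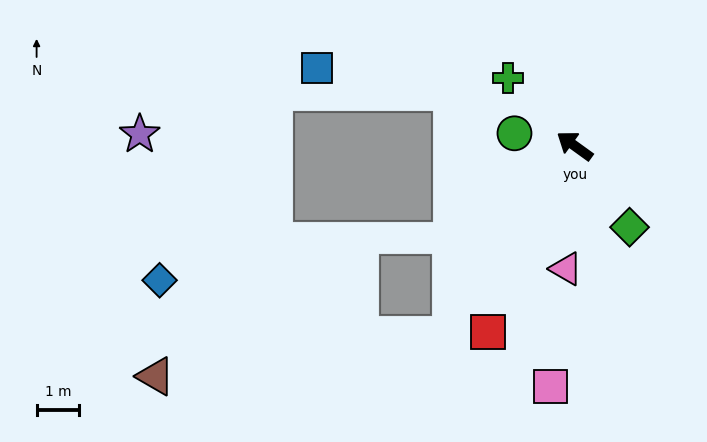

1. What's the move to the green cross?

turn right 10°, forward 2.2 m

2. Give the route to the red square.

turn left 101°, forward 4.8 m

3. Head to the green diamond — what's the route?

turn left 160°, forward 2.3 m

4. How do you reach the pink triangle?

turn left 122°, forward 2.9 m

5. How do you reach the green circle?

turn left 24°, forward 1.4 m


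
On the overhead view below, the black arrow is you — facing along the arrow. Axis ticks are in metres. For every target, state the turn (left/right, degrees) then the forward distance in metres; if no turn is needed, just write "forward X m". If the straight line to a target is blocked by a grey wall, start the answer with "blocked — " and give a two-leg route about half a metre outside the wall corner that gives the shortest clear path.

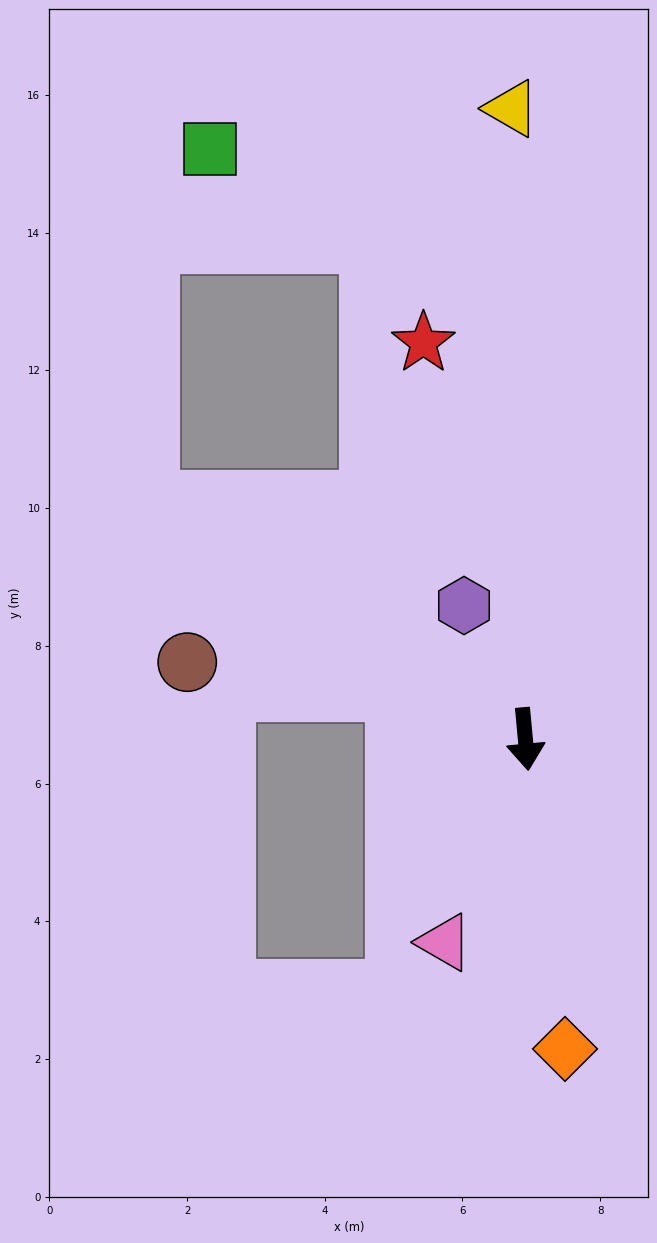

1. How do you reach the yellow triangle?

turn left 176°, forward 9.2 m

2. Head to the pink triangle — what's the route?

turn right 27°, forward 3.2 m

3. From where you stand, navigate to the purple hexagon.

turn right 161°, forward 2.1 m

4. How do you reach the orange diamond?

turn left 2°, forward 4.5 m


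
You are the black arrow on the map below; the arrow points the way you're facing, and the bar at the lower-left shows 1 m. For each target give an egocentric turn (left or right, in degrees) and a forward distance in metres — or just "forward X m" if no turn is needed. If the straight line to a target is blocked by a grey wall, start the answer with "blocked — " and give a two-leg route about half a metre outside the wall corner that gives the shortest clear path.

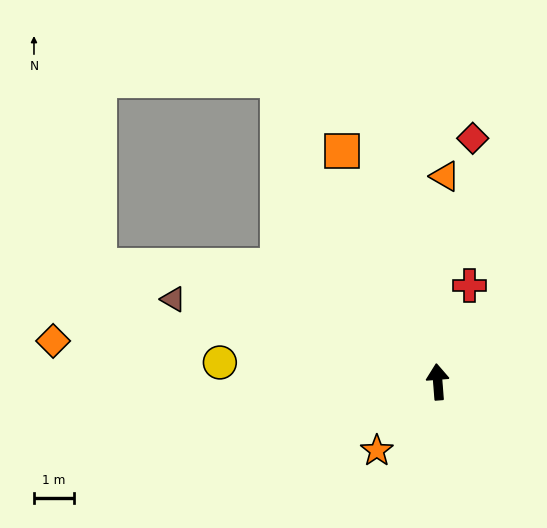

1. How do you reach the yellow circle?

turn left 80°, forward 5.4 m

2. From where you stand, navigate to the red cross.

turn right 23°, forward 2.5 m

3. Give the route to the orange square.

turn left 18°, forward 6.2 m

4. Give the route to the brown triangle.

turn left 68°, forward 6.9 m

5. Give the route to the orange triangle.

turn right 6°, forward 5.1 m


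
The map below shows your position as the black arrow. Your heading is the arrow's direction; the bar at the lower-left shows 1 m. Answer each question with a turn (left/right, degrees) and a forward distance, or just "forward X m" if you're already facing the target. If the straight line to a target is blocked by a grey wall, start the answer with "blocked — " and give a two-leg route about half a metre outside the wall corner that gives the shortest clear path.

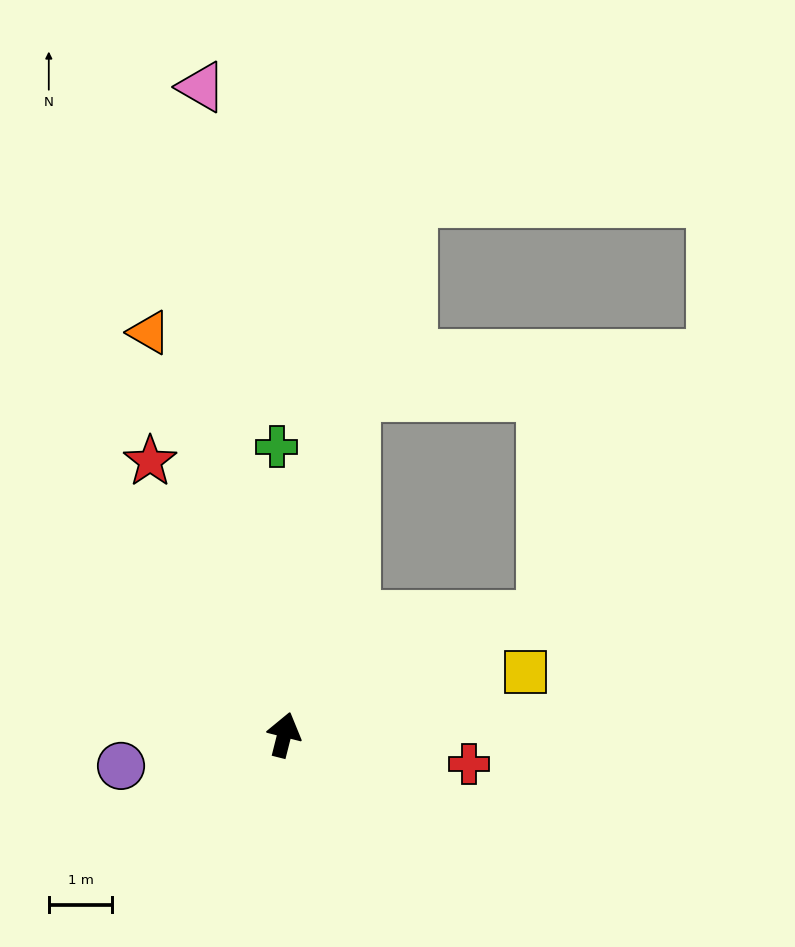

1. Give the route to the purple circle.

turn left 115°, forward 2.6 m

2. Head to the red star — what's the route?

turn left 40°, forward 4.8 m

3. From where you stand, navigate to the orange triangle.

turn left 33°, forward 6.7 m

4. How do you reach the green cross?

turn left 16°, forward 4.5 m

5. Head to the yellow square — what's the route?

turn right 61°, forward 3.9 m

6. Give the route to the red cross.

turn right 85°, forward 2.9 m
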